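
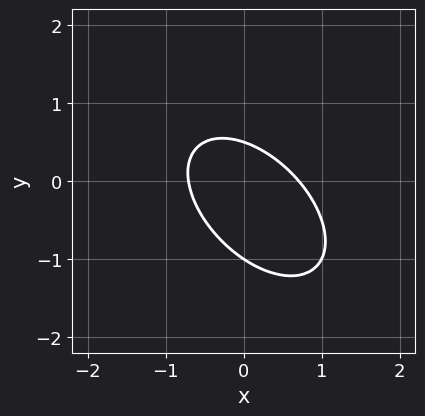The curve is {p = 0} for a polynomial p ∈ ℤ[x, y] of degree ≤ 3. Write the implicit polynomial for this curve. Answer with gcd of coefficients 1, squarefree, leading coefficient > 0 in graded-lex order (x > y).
1. deg p = 2.
2. Against the integer gridlines: it crosses the y-axis at the gridline y = -1.
3. Assembling these constraints gives the stated polynomial.

2*x^2 + 2*x*y + 2*y^2 + y - 1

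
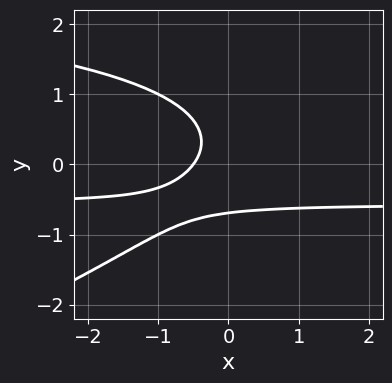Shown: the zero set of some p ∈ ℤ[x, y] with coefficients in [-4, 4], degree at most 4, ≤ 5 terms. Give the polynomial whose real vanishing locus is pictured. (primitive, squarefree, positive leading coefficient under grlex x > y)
x*y^2 - 3*y^3 - 3*x*y - 2*x - 1

The degree is 3 — no degree-2 curve has this shape.
Matching integer coefficients to the picture gives p.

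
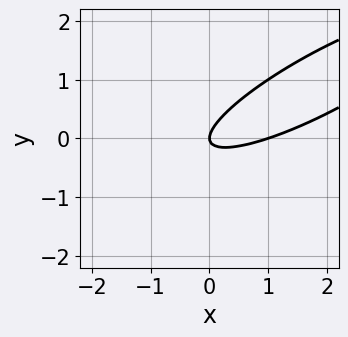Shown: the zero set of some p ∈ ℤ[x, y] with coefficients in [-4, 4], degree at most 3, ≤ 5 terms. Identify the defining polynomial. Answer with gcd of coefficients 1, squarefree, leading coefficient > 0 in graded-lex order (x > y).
x^2 - 3*x*y + 3*y^2 - x

First, degree: no degree-1 curve has this shape, so deg p = 2.
Then, from the axis intercepts and sections: the x-axis gridline crossings are at x ∈ {0, 1}; it crosses the y-axis at the gridline y = 0.
Finally, the integer polynomial consistent with all of this is the stated p.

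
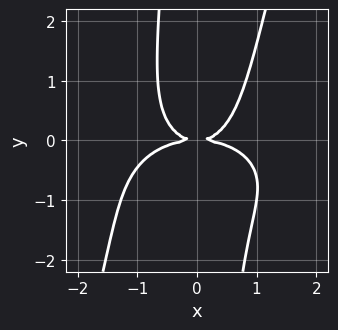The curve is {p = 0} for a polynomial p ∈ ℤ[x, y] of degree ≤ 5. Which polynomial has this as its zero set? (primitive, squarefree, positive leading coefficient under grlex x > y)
deg p = 4. No degree-3 curve has this shape.
Observable constraints: it crosses the x-axis at the gridline x = 0; it meets the y-axis at y = 0 (among the integer gridlines).
The integer polynomial consistent with all of this is the stated p.

x^4 + 3*x^2*y^2 - x*y^3 + 2*x^2*y - 3*y^2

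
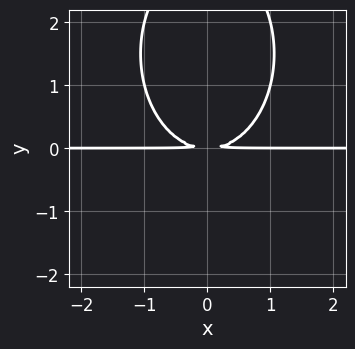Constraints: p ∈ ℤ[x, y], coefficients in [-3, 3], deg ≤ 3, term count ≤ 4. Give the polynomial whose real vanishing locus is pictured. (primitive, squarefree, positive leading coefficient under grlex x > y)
(a) The degree is 3 — no degree-2 curve has this shape.
(b) Symmetries: the x ↦ −x reflection is a symmetry, so x appears only in even powers.
(c) From the axis intercepts and sections: the visible x-axis segment lies entirely on the curve.
(d) Putting this together gives p.

2*x^2*y + y^3 - 3*y^2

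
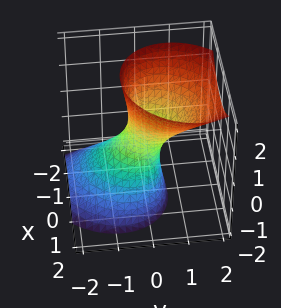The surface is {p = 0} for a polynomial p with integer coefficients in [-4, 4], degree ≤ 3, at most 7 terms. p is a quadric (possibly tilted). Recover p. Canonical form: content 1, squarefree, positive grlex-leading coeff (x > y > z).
The degree is 2 — the shape is more complex than any degree-1 surface.
Checking where it meets the axes: it misses every integer gridline on the z-axis.
Solving for integer coefficients yields p as stated.

3*x^2 - x*y + 3*y^2 - 3*y*z - z^2 - 1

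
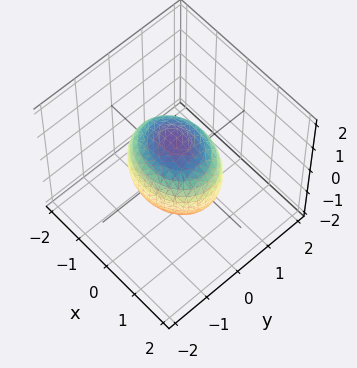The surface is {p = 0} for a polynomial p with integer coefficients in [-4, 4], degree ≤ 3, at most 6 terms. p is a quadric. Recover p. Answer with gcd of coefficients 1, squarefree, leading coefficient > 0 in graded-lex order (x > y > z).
(a) deg p = 2. A closed, bounded, convex surface; a quadric.
(b) Symmetries: it's symmetric under z → −z, forcing even powers of z; it's symmetric under x → −x, forcing even powers of x; it's symmetric under y → −y, forcing even powers of y.
(c) Observable constraints: the y-axis gridline crossings are at y ∈ {-1, 1}.
(d) Matching integer coefficients to the picture gives p.

2*x^2 + 3*y^2 + 2*z^2 - 3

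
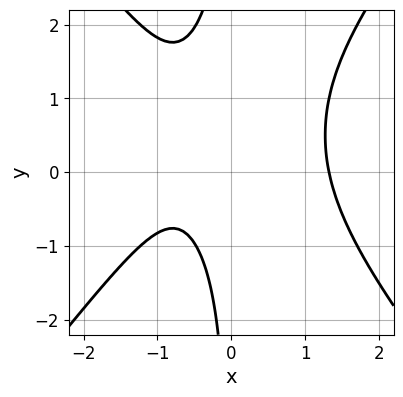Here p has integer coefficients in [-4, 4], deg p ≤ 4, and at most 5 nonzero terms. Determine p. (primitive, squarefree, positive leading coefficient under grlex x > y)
3*x^3 - 2*x*y^2 + 2*x*y - 3*x - 3

First, the degree is 3 — a generic line meets the curve in up to 3 points.
Next, reading off the gridlines: the curve avoids every integer y-axis point in the box.
Finally, putting this together gives p.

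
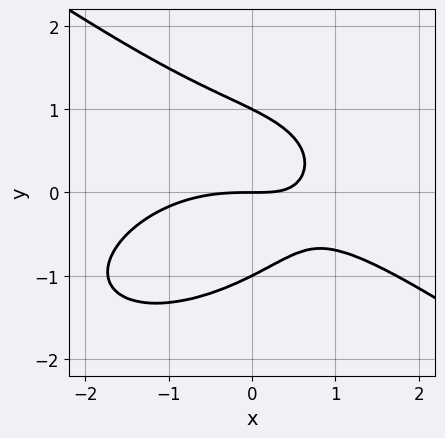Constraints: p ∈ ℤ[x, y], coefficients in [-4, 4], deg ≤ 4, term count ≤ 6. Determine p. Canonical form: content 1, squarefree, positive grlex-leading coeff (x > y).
1. deg p = 3. No degree-2 curve has this shape.
2. Against the integer gridlines: among the integer gridlines, it crosses the y-axis at y ∈ {-1, 0, 1}; it meets the x-axis at x = 0 (among the integer gridlines).
3. Assembling these constraints gives the stated polynomial.

x^3 + 3*y^3 + 3*x*y - 3*y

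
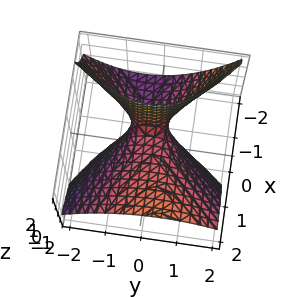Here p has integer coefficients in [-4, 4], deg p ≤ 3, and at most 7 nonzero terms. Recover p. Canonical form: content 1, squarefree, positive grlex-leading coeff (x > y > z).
(a) Degree: the shape is more complex than any degree-1 surface, so deg p = 2.
(b) From the axis intercepts and sections: one y-axis crossing is at y = 0; it crosses the x-axis at the gridline x = 0; one z-axis crossing is at z = 0.
(c) Fitting integer coefficients to these (and the overall shape) gives p.

x^2 + x*y - 3*x*z - 2*y^2 - 2*z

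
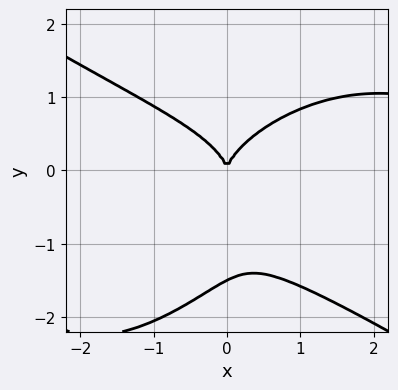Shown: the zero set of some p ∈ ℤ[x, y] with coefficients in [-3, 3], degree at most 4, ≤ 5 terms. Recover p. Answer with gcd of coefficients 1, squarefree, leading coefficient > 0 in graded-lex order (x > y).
x^3*y - x*y^3 + 2*y^4 + 3*y^3 - 3*x^2

First, deg p = 4.
Next, observable constraints: it crosses the x-axis at the gridline x = 0; one y-axis crossing is at y = 0.
Finally, fitting integer coefficients to these (and the overall shape) gives p.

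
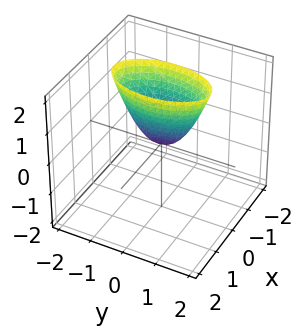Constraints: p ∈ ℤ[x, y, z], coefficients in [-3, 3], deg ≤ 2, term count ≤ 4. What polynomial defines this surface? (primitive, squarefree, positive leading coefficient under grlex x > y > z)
3*x^2 + y^2 - z

The degree is 2 — a paraboloid; a quadric.
Symmetries: it's symmetric under y → −y, forcing even powers of y; it's symmetric under x → −x, forcing even powers of x.
Reading off the gridlines: it meets the x-axis at x = 0 (among the integer gridlines); one y-axis crossing is at y = 0; it crosses the z-axis at the gridline z = 0.
Assembling these constraints gives the stated polynomial.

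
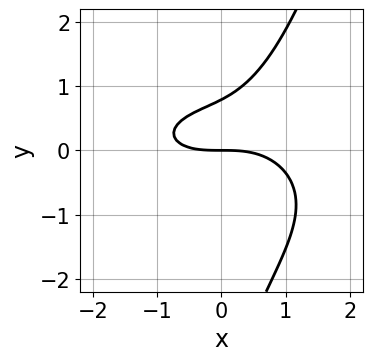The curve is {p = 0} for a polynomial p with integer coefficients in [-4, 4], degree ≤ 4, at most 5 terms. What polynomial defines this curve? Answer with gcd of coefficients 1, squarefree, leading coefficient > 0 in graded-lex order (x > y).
x^3 + 3*x*y^2 - y^3 - 3*y^2 + 3*y

First, degree: no degree-2 curve has this shape, so deg p = 3.
Then, from the axis intercepts and sections: it meets the x-axis at x = 0 (among the integer gridlines); it meets the y-axis at y = 0 (among the integer gridlines).
Finally, together with the visible shape, these determine p as stated.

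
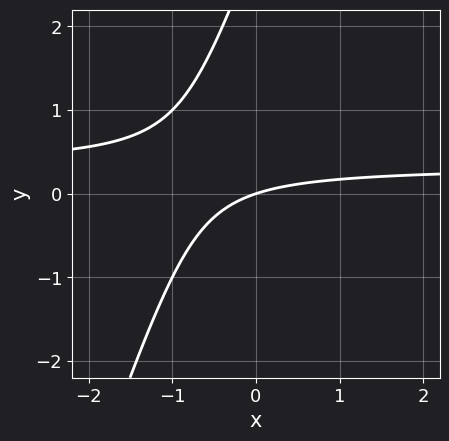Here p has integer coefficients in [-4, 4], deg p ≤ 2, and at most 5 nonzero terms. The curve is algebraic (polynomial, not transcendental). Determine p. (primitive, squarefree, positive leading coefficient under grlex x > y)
1. Degree: a generic line meets the curve in up to 2 points, so deg p = 2.
2. From the axis intercepts and sections: one y-axis crossing is at y = 0; it meets the x-axis at x = 0 (among the integer gridlines).
3. Solving for integer coefficients yields p as stated.

3*x*y - y^2 - x + 3*y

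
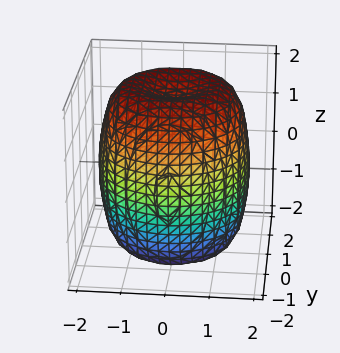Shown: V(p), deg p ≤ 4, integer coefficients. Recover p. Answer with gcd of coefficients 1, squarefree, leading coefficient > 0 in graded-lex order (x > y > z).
x^4 + 2*x^2*y^2 + y^4 - 2*x^2 - 2*y^2 + z^2 - 3

(a) deg p = 4.
(b) Symmetry: the z-axis is an axis of rotation, so x and y enter only as x² + y².
(c) Observable constraints: a circular section at z = -2 has radius exactly 1.
(d) Assembling these constraints gives the stated polynomial.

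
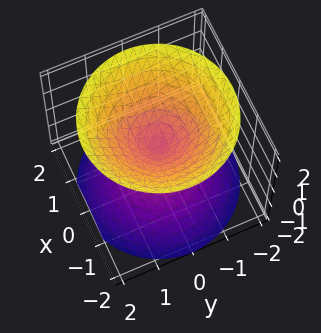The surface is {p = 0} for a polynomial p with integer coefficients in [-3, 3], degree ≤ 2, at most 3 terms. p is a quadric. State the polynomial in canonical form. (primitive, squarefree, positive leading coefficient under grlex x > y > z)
I count 2 distinct pieces. Treating them together as one polynomial.
Degree: a double cone through the origin; a quadric, so deg p = 2.
Symmetries: mirror symmetry z ↦ −z ⇒ only even powers of z; every cross-section ⟂ z is a circle, so x, y appear only via x² + y².
Reading off the gridlines: a circular section at z = -1 has radius exactly 1; it crosses the z-axis at the gridline z = 0; it meets the x-axis at x = 0 (among the integer gridlines); one y-axis crossing is at y = 0.
The integer polynomial consistent with all of this is the stated p.

x^2 + y^2 - z^2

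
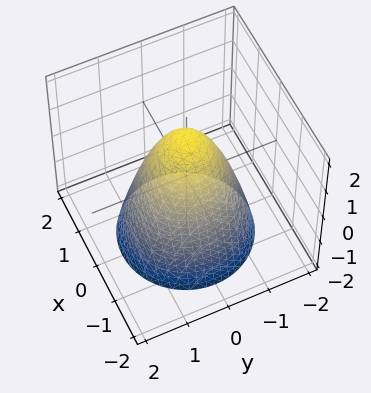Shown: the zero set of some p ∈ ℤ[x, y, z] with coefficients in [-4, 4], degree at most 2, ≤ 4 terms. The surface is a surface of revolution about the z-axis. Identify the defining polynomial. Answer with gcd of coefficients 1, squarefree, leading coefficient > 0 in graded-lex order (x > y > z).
3*x^2 + 3*y^2 + 2*z - 3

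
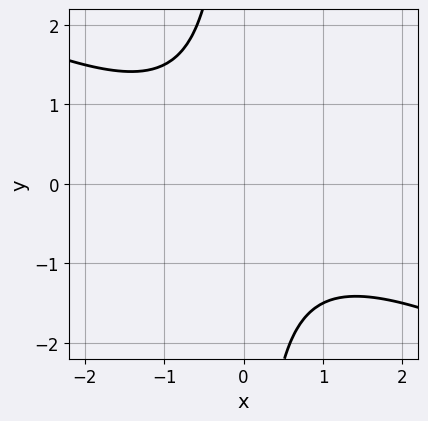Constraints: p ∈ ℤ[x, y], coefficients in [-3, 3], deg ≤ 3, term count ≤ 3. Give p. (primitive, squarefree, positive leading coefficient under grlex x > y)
1. The degree is 2 — a generic line meets the curve in up to 2 points.
2. Reading off the gridlines: the curve avoids every integer x-axis point in the box; the curve avoids every integer y-axis point in the box.
3. Assembling these constraints gives the stated polynomial.

x^2 + 2*x*y + 2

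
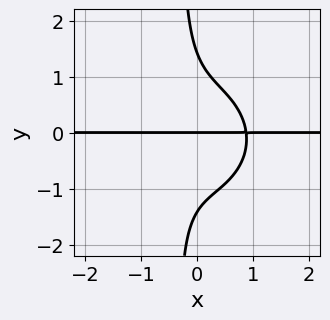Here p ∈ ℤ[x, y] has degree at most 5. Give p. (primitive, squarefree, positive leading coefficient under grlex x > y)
(a) deg p = 4. No degree-3 curve has this shape.
(b) Reading off the gridlines: the visible x-axis segment lies entirely on the curve; one y-axis crossing is at y = 0.
(c) These observations pin down the coefficients.

3*x^3*y + 3*x*y^3 + x*y^2 + y^3 - 2*y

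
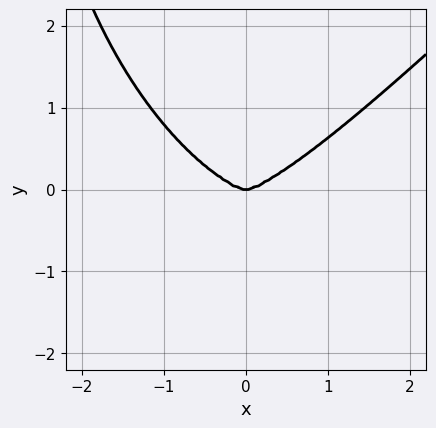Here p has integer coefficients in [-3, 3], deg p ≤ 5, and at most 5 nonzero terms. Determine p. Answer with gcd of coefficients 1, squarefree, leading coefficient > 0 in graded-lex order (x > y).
x^4 - x*y^3 - 3*y^3

First, the degree is 4 — no degree-3 curve has this shape.
Next, checking where it meets the axes: one y-axis crossing is at y = 0; one x-axis crossing is at x = 0.
Finally, fitting integer coefficients to these (and the overall shape) gives p.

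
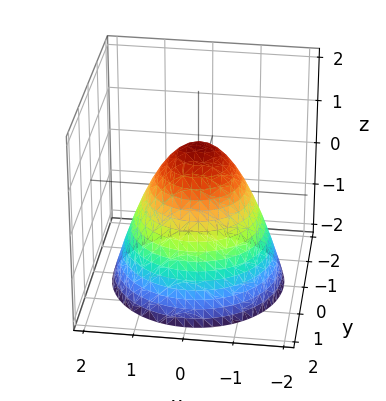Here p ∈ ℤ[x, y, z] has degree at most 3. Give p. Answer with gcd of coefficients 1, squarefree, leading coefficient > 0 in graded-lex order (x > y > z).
x^2 + y^2 + z - 1

First, degree: the shape is more complex than any degree-1 surface, so deg p = 2.
Next, symmetries: rotational symmetry about the z-axis ⇒ p depends on x, y only through x² + y².
Next, checking where it meets the axes: among the integer gridlines, it crosses the y-axis at y ∈ {-1, 1}; the x-axis gridline crossings are at x ∈ {-1, 1}; a circular section at z = -2 has radius between 1 and 2; it crosses the z-axis at the gridline z = 1.
Finally, solving for integer coefficients yields p as stated.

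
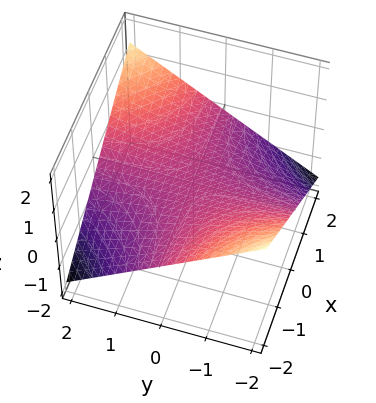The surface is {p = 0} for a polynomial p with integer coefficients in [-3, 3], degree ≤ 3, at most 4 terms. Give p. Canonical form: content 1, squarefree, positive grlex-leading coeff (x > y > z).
x*y - 3*z

First, deg p = 2. A saddle surface; a quadric.
Next, from the axis intercepts and sections: the visible y-axis segment lies entirely on the surface; every point of the x-axis in the box is on the surface; one z-axis crossing is at z = 0.
Finally, solving for integer coefficients yields p as stated.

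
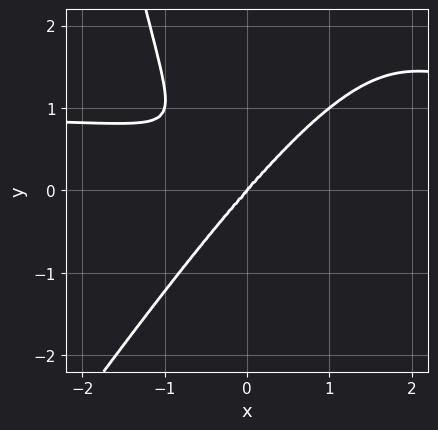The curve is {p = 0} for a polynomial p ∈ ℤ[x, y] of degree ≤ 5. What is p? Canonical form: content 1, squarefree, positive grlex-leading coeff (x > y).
3*x^3*y - 2*x^2*y^2 - 3*x^3 + 2*y^3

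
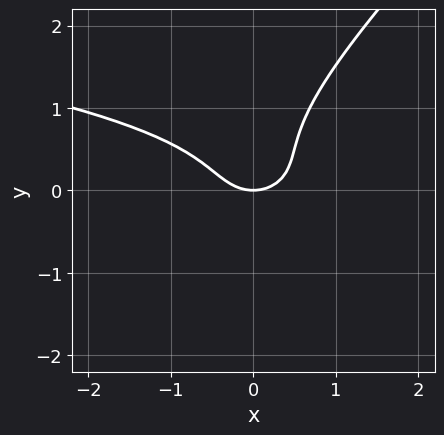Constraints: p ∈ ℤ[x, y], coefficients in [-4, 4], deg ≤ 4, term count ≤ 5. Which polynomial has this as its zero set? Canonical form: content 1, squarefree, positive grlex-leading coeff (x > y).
3*x*y^2 - 3*y^3 + 2*x^2 + 2*y^2 - 2*y

(a) The degree is 3 — no degree-2 curve has this shape.
(b) Against the integer gridlines: it meets the y-axis at y = 0 (among the integer gridlines); one x-axis crossing is at x = 0.
(c) Assembling these constraints gives the stated polynomial.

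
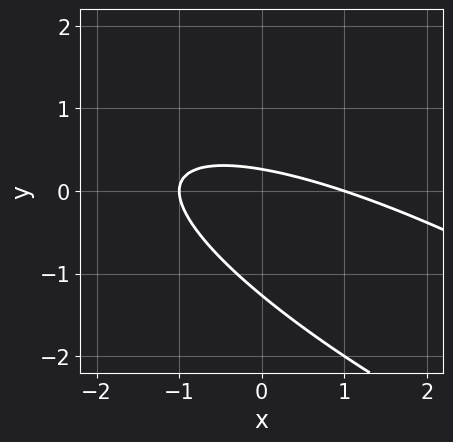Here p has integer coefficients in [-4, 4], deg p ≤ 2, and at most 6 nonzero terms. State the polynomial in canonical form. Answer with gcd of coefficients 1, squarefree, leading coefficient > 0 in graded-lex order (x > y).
First, deg p = 2.
Then, from the axis intercepts and sections: the x-axis gridline crossings are at x ∈ {-1, 1}.
Finally, assembling these constraints gives the stated polynomial.

x^2 + 3*x*y + 3*y^2 + 3*y - 1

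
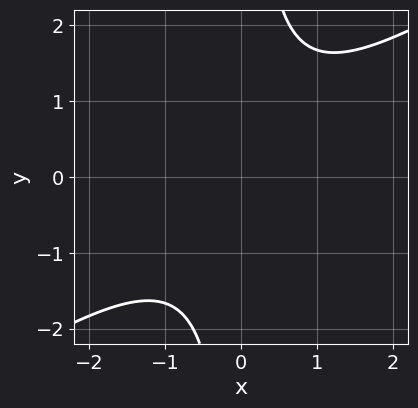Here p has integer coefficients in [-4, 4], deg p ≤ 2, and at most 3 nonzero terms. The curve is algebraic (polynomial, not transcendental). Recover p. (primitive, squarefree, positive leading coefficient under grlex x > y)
First, deg p = 2. No degree-1 curve has this shape.
Next, from the visible intercepts: it misses every integer gridline on the y-axis; the curve avoids every integer x-axis point in the box.
Finally, together with the visible shape, these determine p as stated.

2*x^2 - 3*x*y + 3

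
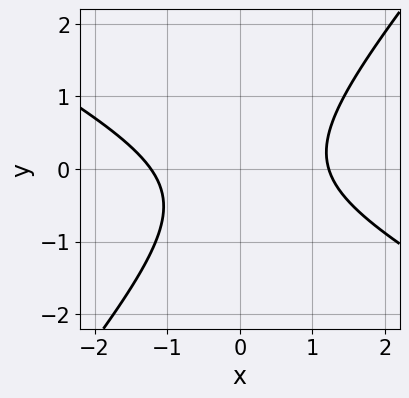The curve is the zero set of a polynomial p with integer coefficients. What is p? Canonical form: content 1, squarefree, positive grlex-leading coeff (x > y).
2*x^2 + 2*x*y - 3*y^2 - y - 3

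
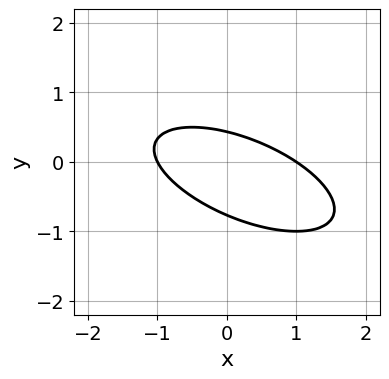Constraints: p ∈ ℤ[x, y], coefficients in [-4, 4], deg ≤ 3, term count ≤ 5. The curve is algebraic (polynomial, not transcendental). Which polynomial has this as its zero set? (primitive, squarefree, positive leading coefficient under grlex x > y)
x^2 + 2*x*y + 3*y^2 + y - 1

The degree is 2 — no degree-1 curve has this shape.
From the visible intercepts: among the integer gridlines, it crosses the x-axis at x ∈ {-1, 1}.
Matching integer coefficients to the picture gives p.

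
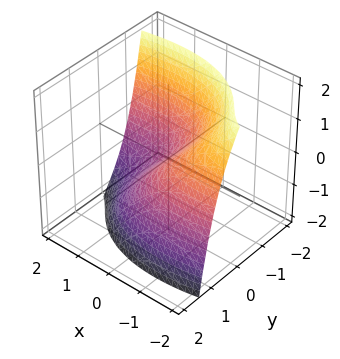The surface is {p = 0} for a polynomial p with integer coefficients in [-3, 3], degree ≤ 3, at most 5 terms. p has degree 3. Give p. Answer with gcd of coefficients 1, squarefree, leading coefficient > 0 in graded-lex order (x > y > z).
x^2*y + 2*y^3 + 3*x + 3*z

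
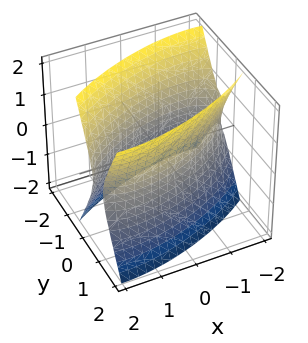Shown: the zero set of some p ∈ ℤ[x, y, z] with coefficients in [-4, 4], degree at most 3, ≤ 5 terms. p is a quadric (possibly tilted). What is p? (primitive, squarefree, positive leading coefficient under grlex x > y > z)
x^2 - 2*x*y + 3*y^2 - z^2 - 3

The degree is 2 — a generic line meets the surface in up to 2 points.
Against the integer gridlines: it misses every integer gridline on the z-axis; among the integer gridlines, it crosses the y-axis at y ∈ {-1, 1}.
The integer polynomial consistent with all of this is the stated p.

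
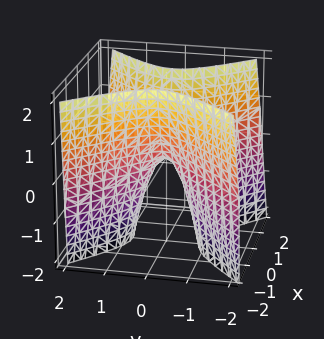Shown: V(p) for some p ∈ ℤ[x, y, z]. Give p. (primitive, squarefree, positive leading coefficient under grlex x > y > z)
First, the degree is 2 — a saddle surface; a quadric.
Then, symmetries: it's symmetric under x → −x, forcing even powers of x; the y ↦ −y reflection is a symmetry, so y appears only in even powers.
Next, from the visible intercepts: it crosses the x-axis at the gridline x = 0; it crosses the y-axis at the gridline y = 0; it crosses the z-axis at the gridline z = 0.
Finally, the integer polynomial consistent with all of this is the stated p.

3*x^2 - 3*y^2 - z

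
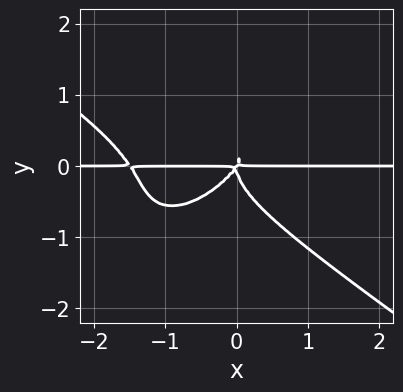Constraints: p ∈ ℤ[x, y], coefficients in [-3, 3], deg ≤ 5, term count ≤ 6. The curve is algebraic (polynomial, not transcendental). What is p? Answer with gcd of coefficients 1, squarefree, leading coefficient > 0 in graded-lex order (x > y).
(a) The degree is 4 — the shape is more complex than any degree-3 curve.
(b) From the visible intercepts: every point of the x-axis in the box is on the curve.
(c) Together with the visible shape, these determine p as stated.

2*x^3*y - 2*x*y^3 + 3*y^4 + 3*x^2*y - 2*x*y^2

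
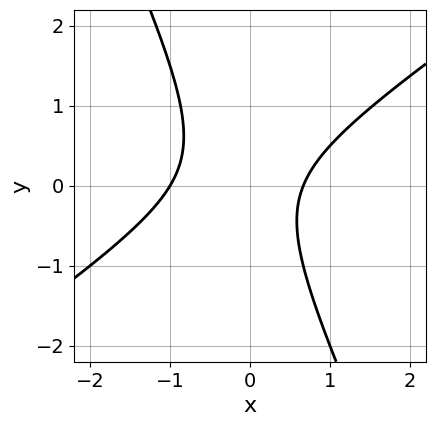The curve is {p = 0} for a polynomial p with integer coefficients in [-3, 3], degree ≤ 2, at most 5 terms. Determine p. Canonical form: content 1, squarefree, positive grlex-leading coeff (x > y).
Degree: the shape is more complex than any degree-1 curve, so deg p = 2.
From the axis intercepts and sections: it crosses the x-axis at the gridline x = -1; no y-intercept at any integer in the box.
Fitting integer coefficients to these (and the overall shape) gives p.

3*x^2 - 3*x*y - 2*y^2 + x - 2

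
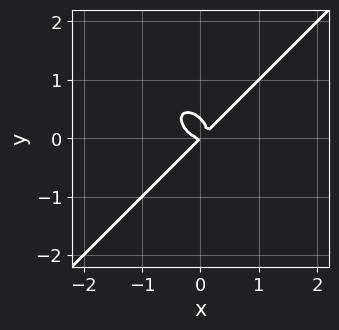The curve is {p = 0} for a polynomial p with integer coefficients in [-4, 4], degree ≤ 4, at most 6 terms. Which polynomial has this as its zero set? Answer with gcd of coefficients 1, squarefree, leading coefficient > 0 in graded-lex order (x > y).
3*x^3 - 3*y^3 - x*y + y^2

1. deg p = 3.
2. Against the integer gridlines: one y-axis crossing is at y = 0; it meets the x-axis at x = 0 (among the integer gridlines).
3. The integer polynomial consistent with all of this is the stated p.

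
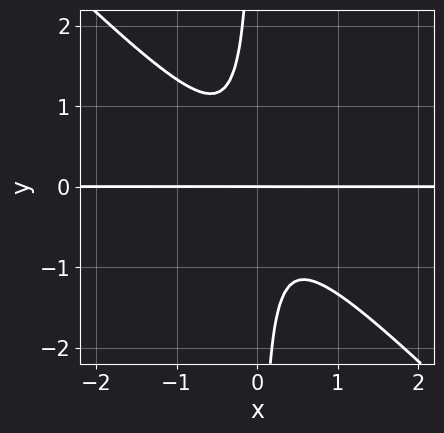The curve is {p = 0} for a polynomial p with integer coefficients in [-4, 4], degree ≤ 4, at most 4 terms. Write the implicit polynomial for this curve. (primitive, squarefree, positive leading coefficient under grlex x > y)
3*x^2*y + 3*x*y^2 + y

1. The degree is 3 — the shape is more complex than any degree-2 curve.
2. Checking where it meets the axes: one y-axis crossing is at y = 0; the visible x-axis segment lies entirely on the curve.
3. Together with the visible shape, these determine p as stated.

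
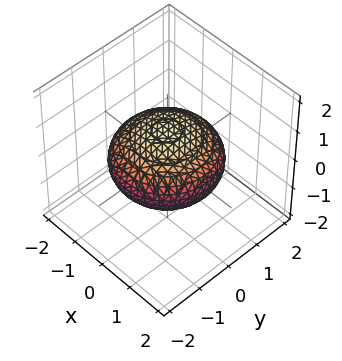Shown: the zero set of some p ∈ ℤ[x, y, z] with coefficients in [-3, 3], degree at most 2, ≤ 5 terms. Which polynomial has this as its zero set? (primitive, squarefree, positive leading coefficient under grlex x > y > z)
x^2 + y^2 + 2*z^2 - 2

(a) Degree: a closed, bounded, convex surface; a quadric, so deg p = 2.
(b) Symmetries: the z ↦ −z reflection is a symmetry, so z appears only in even powers; rotational symmetry about the z-axis ⇒ p depends on x, y only through x² + y².
(c) Against the integer gridlines: among the integer gridlines, it crosses the z-axis at z ∈ {-1, 1}; a circular section at z = 0 has radius between 1 and 2.
(d) Fitting integer coefficients to these (and the overall shape) gives p.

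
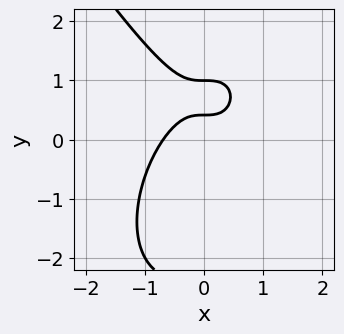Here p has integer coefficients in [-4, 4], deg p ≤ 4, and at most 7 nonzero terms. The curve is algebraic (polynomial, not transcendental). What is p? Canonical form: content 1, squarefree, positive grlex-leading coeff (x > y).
3*x^3 + y^3 + y^2 - 3*y + 1

(a) The degree is 3 — the shape is more complex than any degree-2 curve.
(b) Reading off the gridlines: it meets the y-axis at y = 1 (among the integer gridlines).
(c) Together with the visible shape, these determine p as stated.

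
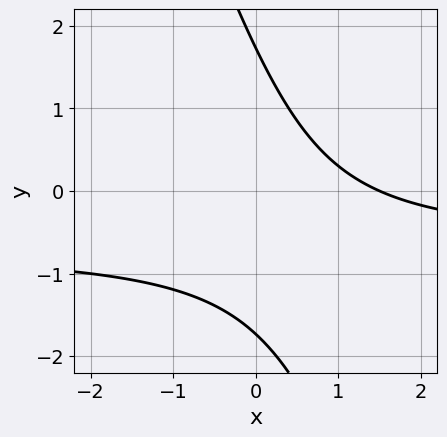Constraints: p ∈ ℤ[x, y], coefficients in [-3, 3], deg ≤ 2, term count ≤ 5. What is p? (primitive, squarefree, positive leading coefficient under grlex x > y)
3*x*y + y^2 + 2*x - 3

(a) Degree: no degree-1 curve has this shape, so deg p = 2.
(b) Putting this together gives p.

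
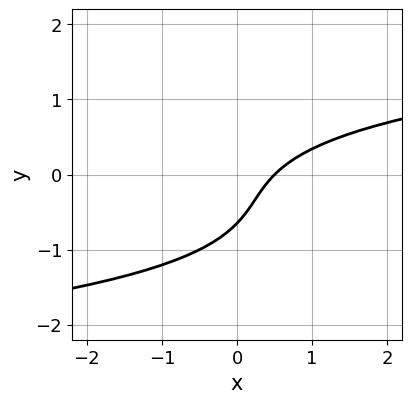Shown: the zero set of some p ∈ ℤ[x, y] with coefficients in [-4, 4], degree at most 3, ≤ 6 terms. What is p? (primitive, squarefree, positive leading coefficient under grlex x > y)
2*y^3 + 2*y^2 - 2*x + 2*y + 1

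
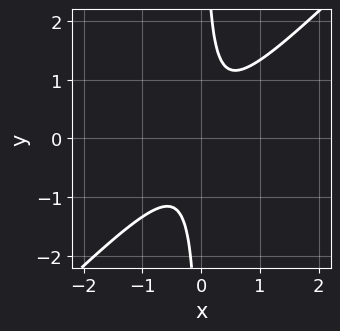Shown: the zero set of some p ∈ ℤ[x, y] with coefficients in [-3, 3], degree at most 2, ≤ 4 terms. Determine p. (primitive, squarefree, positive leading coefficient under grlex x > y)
1. The degree is 2 — no degree-1 curve has this shape.
2. From the axis intercepts and sections: the curve avoids every integer y-axis point in the box; the curve avoids every integer x-axis point in the box.
3. Putting this together gives p.

3*x^2 - 3*x*y + 1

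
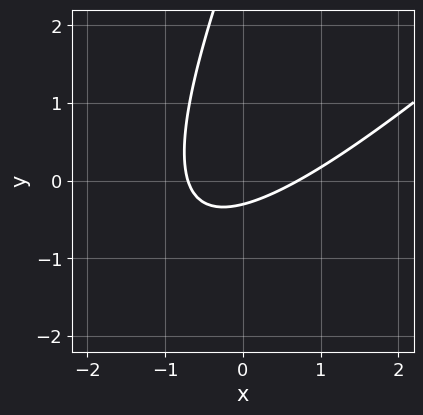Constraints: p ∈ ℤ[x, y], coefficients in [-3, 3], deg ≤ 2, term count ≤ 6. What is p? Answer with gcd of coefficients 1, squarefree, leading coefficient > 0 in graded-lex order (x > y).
(a) The degree is 2 — the shape is more complex than any degree-1 curve.
(b) Solving for integer coefficients yields p as stated.

2*x^2 - 3*x*y + y^2 - 3*y - 1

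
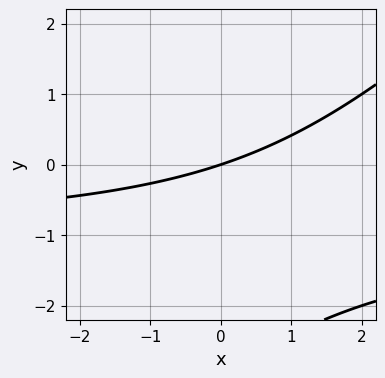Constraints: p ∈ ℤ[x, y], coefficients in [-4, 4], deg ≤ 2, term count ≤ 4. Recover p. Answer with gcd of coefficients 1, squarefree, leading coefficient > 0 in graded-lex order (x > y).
(a) The degree is 2 — the shape is more complex than any degree-1 curve.
(b) Checking where it meets the axes: one x-axis crossing is at x = 0; it crosses the y-axis at the gridline y = 0.
(c) Putting this together gives p.

x*y - y^2 + x - 3*y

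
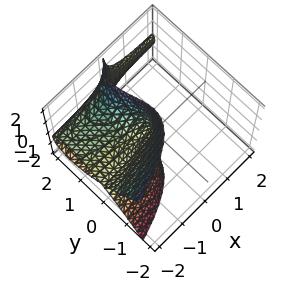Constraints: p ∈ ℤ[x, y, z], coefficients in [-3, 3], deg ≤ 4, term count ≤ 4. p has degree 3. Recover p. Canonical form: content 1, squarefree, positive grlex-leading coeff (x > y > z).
x*z^2 - y^3 + 2*y^2

(a) deg p = 3.
(b) Against the integer gridlines: the visible z-axis segment lies entirely on the surface; every point of the x-axis in the box is on the surface; one y-axis crossing is at y = 2.
(c) These observations pin down the coefficients.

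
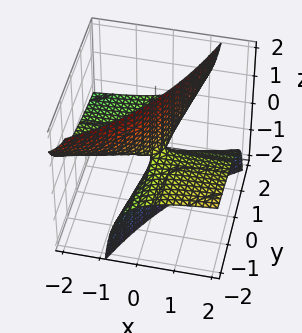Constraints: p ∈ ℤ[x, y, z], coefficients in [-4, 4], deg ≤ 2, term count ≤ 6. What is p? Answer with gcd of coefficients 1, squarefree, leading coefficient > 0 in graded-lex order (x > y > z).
1. deg p = 2. A generic line meets the surface in up to 2 points.
2. Checking where it meets the axes: the visible y-axis segment lies entirely on the surface; it meets the z-axis at z = 0 (among the integer gridlines); the visible x-axis segment lies entirely on the surface.
3. These observations pin down the coefficients.

x*y + 3*x*z - 2*y*z - z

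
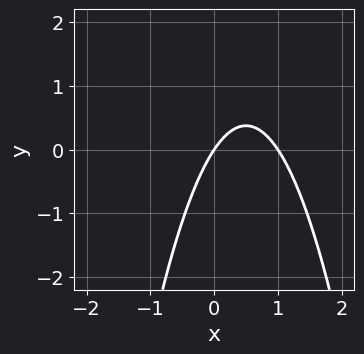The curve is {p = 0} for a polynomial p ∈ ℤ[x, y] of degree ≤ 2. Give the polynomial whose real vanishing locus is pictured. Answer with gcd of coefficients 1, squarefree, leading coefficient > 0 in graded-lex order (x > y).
3*x^2 - 3*x + 2*y

First, degree: no degree-1 curve has this shape, so deg p = 2.
Then, reading off the gridlines: it crosses the y-axis at the gridline y = 0; among the integer gridlines, it crosses the x-axis at x ∈ {0, 1}.
Finally, putting this together gives p.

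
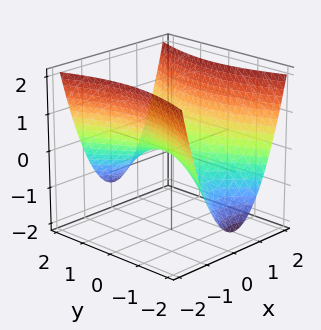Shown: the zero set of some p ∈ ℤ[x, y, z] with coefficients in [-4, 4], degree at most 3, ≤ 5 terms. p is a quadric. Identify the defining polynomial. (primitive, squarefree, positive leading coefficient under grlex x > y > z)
1. deg p = 2. A saddle surface; a quadric.
2. Symmetries: the y ↦ −y reflection is a symmetry, so y appears only in even powers; mirror symmetry x ↦ −x ⇒ only even powers of x.
3. Against the integer gridlines: one x-axis crossing is at x = 0; one y-axis crossing is at y = 0.
4. Together with the visible shape, these determine p as stated.

3*x^2 - y^2 - 3*z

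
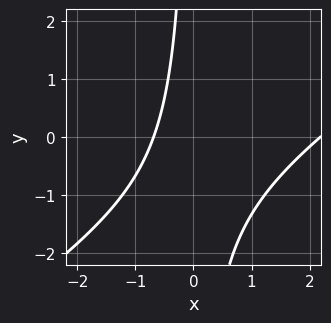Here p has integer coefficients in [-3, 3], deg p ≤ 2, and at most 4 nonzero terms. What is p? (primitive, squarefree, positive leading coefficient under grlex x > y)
(a) deg p = 2. No degree-1 curve has this shape.
(b) Observable constraints: the curve avoids every integer y-axis point in the box.
(c) Putting this together gives p.

2*x^2 - 3*x*y - 3*x - 3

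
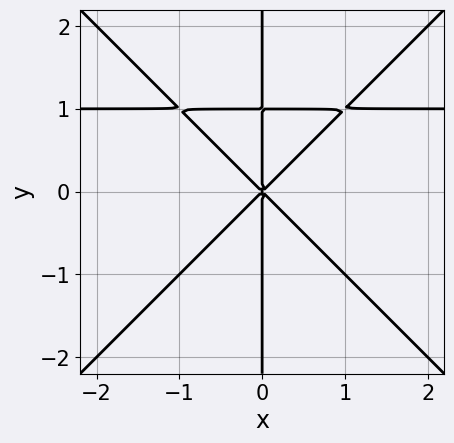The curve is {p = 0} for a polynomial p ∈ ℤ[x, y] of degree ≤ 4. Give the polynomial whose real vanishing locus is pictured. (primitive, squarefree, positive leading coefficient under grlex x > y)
1. Degree: no degree-3 curve has this shape, so deg p = 4.
2. Against the integer gridlines: every point of the y-axis in the box is on the curve; it crosses the x-axis at the gridline x = 0.
3. Putting this together gives p.

x^3*y - x*y^3 - x^3 + x*y^2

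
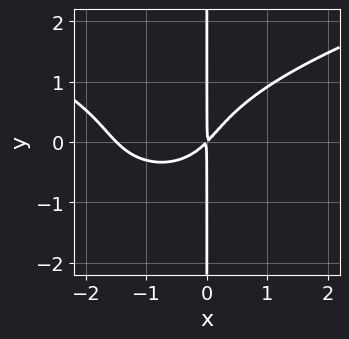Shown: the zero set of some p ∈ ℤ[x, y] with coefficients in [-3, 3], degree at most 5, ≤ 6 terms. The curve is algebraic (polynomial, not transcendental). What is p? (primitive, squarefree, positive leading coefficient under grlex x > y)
3*x*y^3 - 2*x^3 - 3*x^2 + 3*x*y

1. deg p = 4.
2. Checking where it meets the axes: the visible y-axis segment lies entirely on the curve.
3. Fitting integer coefficients to these (and the overall shape) gives p.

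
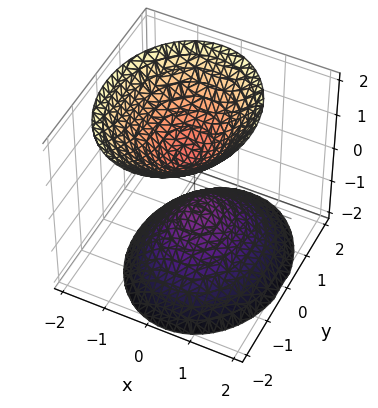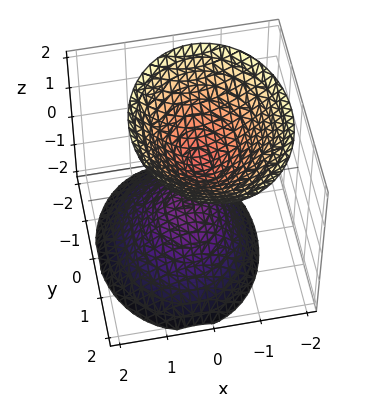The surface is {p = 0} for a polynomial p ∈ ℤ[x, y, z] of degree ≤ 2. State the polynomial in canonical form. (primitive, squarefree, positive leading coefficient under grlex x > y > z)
(a) I count 2 distinct pieces. Treating them together as one polynomial.
(b) The degree is 2 — a generic line meets the surface in up to 2 points.
(c) Checking where it meets the axes: no x-intercept at any integer in the box; it misses every integer gridline on the y-axis.
(d) Together with the visible shape, these determine p as stated.

3*x^2 + x*z + 2*y^2 - 2*z^2 + 1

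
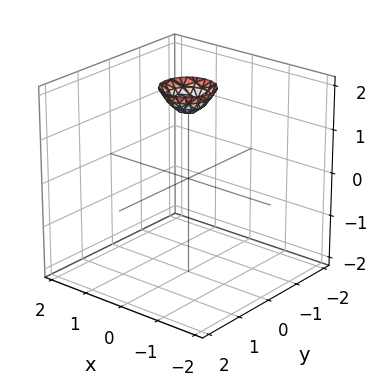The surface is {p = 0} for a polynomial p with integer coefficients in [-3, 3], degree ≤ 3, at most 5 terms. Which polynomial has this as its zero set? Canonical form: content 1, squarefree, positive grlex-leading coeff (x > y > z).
3*x^2 + 3*y^2 - 2*z + 3

1. The degree is 2 — the shape is more complex than any degree-1 surface.
2. Symmetry: every cross-section ⟂ z is a circle, so x, y appear only via x² + y².
3. Observable constraints: it misses every integer gridline on the x-axis; no y-intercept at any integer in the box; a circular section at z = 2 has radius between 0 and 1.
4. These observations pin down the coefficients.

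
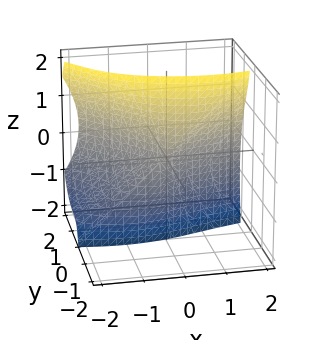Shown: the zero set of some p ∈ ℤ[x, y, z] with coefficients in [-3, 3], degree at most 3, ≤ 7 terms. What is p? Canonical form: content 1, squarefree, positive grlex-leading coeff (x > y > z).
1. Degree: the shape is more complex than any degree-2 surface, so deg p = 3.
2. From the visible intercepts: one x-axis crossing is at x = 0; the visible z-axis segment lies entirely on the surface; it meets the y-axis at y = 0 (among the integer gridlines).
3. Fitting integer coefficients to these (and the overall shape) gives p.

3*x*y^2 + 3*y^3 + 2*y*z^2 - x^2 + x*z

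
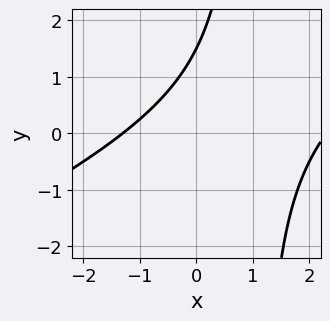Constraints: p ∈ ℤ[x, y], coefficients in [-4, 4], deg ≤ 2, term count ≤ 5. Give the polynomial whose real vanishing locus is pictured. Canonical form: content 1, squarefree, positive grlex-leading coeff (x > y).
(a) Degree: the shape is more complex than any degree-1 curve, so deg p = 2.
(b) Matching integer coefficients to the picture gives p.

x^2 - 2*x*y - x + 2*y - 3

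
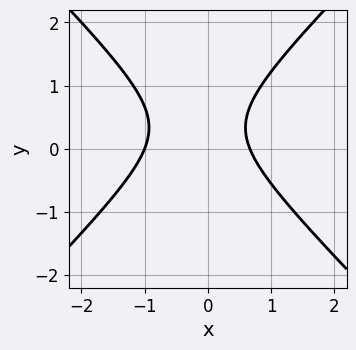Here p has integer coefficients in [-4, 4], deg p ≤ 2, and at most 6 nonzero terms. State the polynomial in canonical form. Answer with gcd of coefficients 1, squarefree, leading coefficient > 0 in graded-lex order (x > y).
3*x^2 - 3*y^2 + x + 2*y - 2

First, the degree is 2 — a generic line meets the curve in up to 2 points.
Next, against the integer gridlines: it meets the x-axis at x = -1 (among the integer gridlines); no y-intercept at any integer in the box.
Finally, solving for integer coefficients yields p as stated.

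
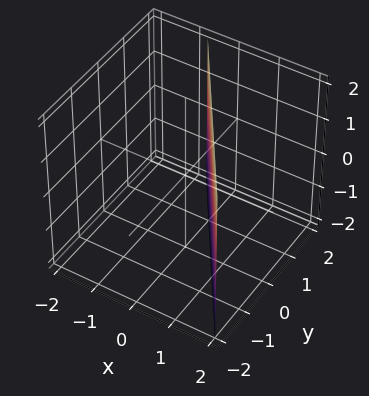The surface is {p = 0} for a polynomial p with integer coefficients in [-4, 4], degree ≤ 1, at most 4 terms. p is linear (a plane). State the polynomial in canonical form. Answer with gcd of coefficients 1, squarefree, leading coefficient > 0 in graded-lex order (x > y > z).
First, deg p = 1. Every cross-section is a straight line — this is a plane.
Next, checking where it meets the axes: one y-axis crossing is at y = 1; the surface avoids every integer z-axis point in the box.
Finally, these observations pin down the coefficients.

3*x + 2*y - 2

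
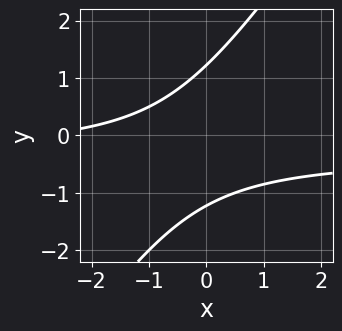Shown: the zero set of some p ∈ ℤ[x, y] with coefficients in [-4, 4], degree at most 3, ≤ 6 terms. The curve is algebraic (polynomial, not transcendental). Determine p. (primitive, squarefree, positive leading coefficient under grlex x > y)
1. Degree: the shape is more complex than any degree-1 curve, so deg p = 2.
2. From the axis intercepts and sections: it misses every integer gridline on the x-axis.
3. The integer polynomial consistent with all of this is the stated p.

3*x*y - 2*y^2 + x + 3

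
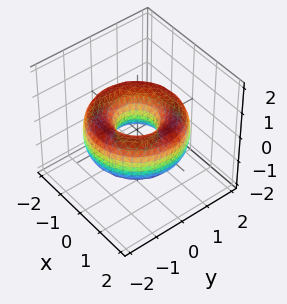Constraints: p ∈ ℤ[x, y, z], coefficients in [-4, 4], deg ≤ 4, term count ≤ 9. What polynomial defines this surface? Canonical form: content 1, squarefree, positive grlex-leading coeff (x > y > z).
First, the degree is 4 — no degree-3 surface has this shape.
Next, by symmetry, every cross-section ⟂ z is a circle, so x, y appear only via x² + y².
Next, reading off the gridlines: a circular section at z = 0 has radius between 0 and 1; it misses every integer gridline on the z-axis.
Finally, putting this together gives p.

x^4 + 2*x^2*y^2 + y^4 - 3*x^2 - 3*y^2 + 2*z^2 + 1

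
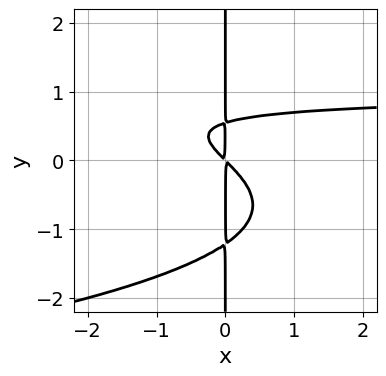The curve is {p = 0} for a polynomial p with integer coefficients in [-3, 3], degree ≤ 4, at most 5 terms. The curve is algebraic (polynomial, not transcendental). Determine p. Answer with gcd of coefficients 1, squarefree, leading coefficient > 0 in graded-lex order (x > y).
3*x*y^3 + 2*x^2*y + 2*x*y^2 - 2*x^2 - 2*x*y

1. The degree is 4 — the shape is more complex than any degree-3 curve.
2. Checking where it meets the axes: the visible y-axis segment lies entirely on the curve.
3. Together with the visible shape, these determine p as stated.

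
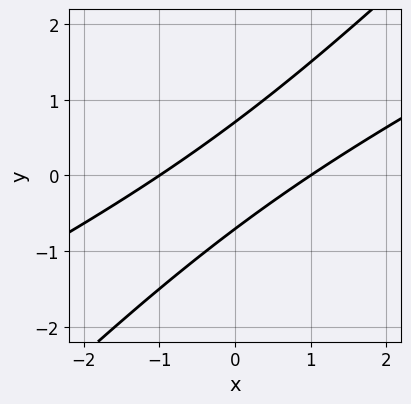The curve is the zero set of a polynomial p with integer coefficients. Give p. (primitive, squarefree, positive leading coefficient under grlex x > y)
x^2 - 3*x*y + 2*y^2 - 1

(a) deg p = 2.
(b) Against the integer gridlines: among the integer gridlines, it crosses the x-axis at x ∈ {-1, 1}.
(c) Matching integer coefficients to the picture gives p.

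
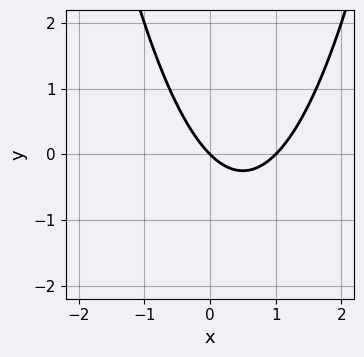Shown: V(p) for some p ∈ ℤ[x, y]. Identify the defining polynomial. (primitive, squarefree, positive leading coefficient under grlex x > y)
x^2 - x - y

First, the degree is 2 — a generic line meets the curve in up to 2 points.
Next, reading off the gridlines: among the integer gridlines, it crosses the x-axis at x ∈ {0, 1}; it meets the y-axis at y = 0 (among the integer gridlines).
Finally, the integer polynomial consistent with all of this is the stated p.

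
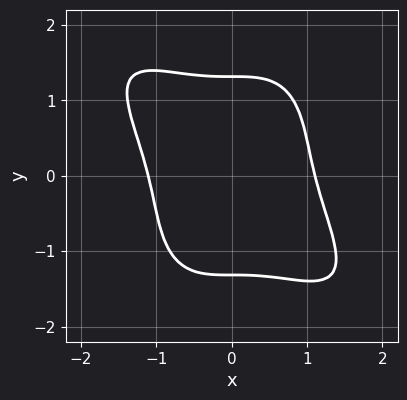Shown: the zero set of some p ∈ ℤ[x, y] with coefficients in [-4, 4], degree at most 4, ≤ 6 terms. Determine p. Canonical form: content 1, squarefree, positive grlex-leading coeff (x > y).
2*x^4 + 2*x^3*y + y^4 - 3

First, deg p = 4. The shape is more complex than any degree-3 curve.
Finally, the integer polynomial consistent with all of this is the stated p.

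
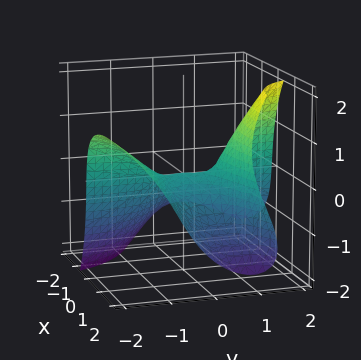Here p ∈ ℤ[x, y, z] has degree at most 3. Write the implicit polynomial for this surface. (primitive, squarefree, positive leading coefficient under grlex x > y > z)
2*x*y^2 + 2*x*y*z - z^3 - x^2 - z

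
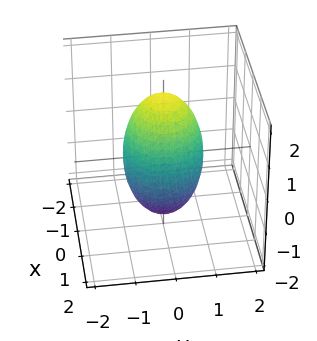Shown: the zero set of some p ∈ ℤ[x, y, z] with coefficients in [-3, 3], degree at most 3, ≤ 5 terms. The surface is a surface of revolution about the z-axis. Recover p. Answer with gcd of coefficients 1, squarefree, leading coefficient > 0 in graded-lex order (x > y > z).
First, deg p = 2.
Then, symmetries: rotational symmetry about the z-axis ⇒ p depends on x, y only through x² + y².
Next, checking where it meets the axes: a circular section at z = 1 has radius between 0 and 1; among the integer gridlines, it crosses the y-axis at y ∈ {-1, 1}.
Finally, assembling these constraints gives the stated polynomial.

3*x^2 + 3*y^2 + z^2 - 3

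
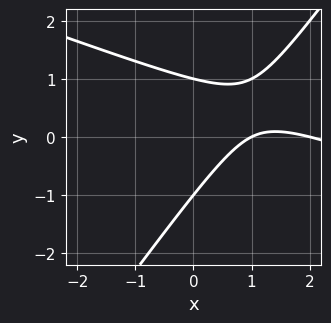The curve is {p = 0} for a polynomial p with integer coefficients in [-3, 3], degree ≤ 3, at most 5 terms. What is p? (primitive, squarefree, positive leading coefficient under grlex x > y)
First, degree: a generic line meets the curve in up to 2 points, so deg p = 2.
Next, observable constraints: among the integer gridlines, it crosses the y-axis at y ∈ {-1, 1}; the x-axis gridline crossings are at x ∈ {1, 2}.
Finally, together with the visible shape, these determine p as stated.

x^2 + 2*x*y - 2*y^2 - 3*x + 2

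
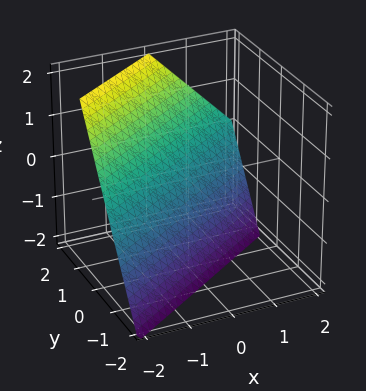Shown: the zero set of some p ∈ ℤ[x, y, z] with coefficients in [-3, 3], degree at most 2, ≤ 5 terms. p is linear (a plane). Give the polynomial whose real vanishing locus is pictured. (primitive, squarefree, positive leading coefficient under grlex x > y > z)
First, deg p = 1. Every cross-section is a straight line — this is a plane.
Then, checking where it meets the axes: it meets the z-axis at z = -1 (among the integer gridlines); one x-axis crossing is at x = -1.
Finally, solving for integer coefficients yields p as stated.

2*x - 3*y + 2*z + 2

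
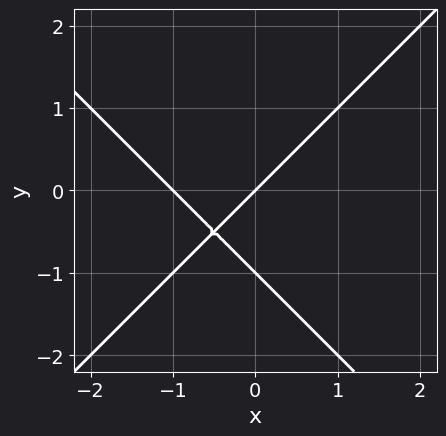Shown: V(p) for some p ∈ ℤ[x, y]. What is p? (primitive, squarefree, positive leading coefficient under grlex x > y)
(a) deg p = 2.
(b) Reading off the gridlines: among the integer gridlines, it crosses the y-axis at y ∈ {-1, 0}; among the integer gridlines, it crosses the x-axis at x ∈ {-1, 0}.
(c) Assembling these constraints gives the stated polynomial.

x^2 - y^2 + x - y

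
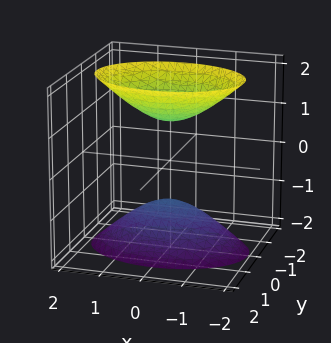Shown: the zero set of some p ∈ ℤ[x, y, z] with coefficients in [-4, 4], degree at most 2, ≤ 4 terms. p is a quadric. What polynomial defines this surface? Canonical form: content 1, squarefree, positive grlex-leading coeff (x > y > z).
x^2 + 2*y^2 - z^2 + 1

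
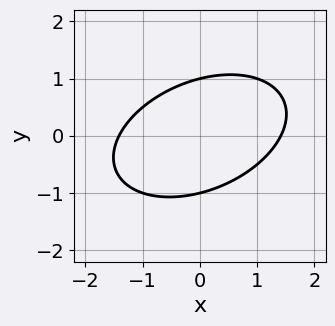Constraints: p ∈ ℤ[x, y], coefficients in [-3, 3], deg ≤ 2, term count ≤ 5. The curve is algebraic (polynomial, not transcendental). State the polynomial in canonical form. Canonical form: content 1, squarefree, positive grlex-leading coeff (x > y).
x^2 - x*y + 2*y^2 - 2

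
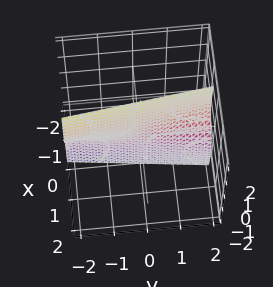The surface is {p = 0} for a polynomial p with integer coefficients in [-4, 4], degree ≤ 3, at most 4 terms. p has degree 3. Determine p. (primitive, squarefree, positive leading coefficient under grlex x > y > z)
2*x^3 + 3*x*z^2 + y*z + 3*x

(a) deg p = 3.
(b) Observable constraints: the visible z-axis segment lies entirely on the surface; it crosses the x-axis at the gridline x = 0.
(c) The integer polynomial consistent with all of this is the stated p.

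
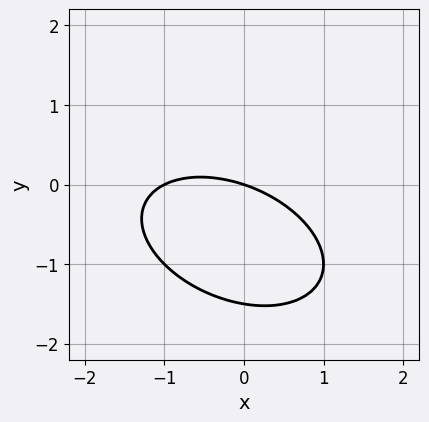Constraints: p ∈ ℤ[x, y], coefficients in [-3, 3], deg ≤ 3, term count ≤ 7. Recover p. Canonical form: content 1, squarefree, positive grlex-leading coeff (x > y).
x^2 + x*y + 2*y^2 + x + 3*y

First, deg p = 2. No degree-1 curve has this shape.
Then, checking where it meets the axes: the x-axis gridline crossings are at x ∈ {-1, 0}; one y-axis crossing is at y = 0.
Finally, fitting integer coefficients to these (and the overall shape) gives p.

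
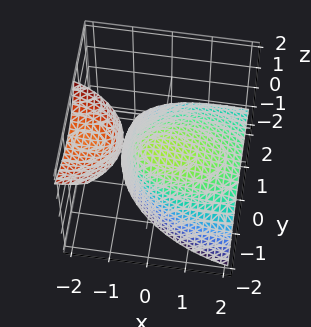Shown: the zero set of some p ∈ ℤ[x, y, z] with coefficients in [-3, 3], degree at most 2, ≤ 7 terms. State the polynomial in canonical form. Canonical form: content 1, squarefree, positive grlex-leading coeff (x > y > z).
x^2 + 3*x*z + 2*y^2 + 2*y*z + 3*z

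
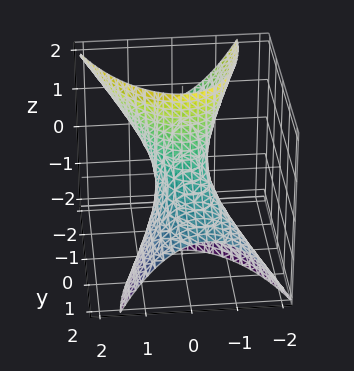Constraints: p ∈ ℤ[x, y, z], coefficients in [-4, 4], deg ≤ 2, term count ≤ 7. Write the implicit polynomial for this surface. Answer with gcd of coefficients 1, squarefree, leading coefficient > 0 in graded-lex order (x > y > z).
(a) deg p = 2. The shape is more complex than any degree-1 surface.
(b) Observable constraints: the y-axis gridline crossings are at y ∈ {-1, 1}; no z-intercept at any integer in the box.
(c) Putting this together gives p.

3*x^2 + x*y + y^2 + 3*y*z - 1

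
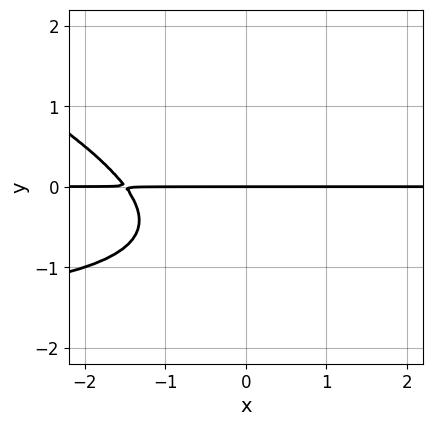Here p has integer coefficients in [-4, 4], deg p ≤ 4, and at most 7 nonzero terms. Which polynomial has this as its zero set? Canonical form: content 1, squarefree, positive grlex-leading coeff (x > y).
x*y^2 + 2*y^3 + 2*x*y + 3*y^2 + 3*y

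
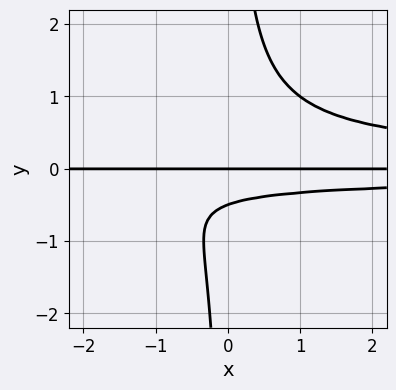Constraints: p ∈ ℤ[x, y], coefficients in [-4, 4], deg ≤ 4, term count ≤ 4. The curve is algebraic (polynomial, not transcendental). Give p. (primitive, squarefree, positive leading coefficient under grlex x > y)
3*x*y^3 - 2*y^2 - y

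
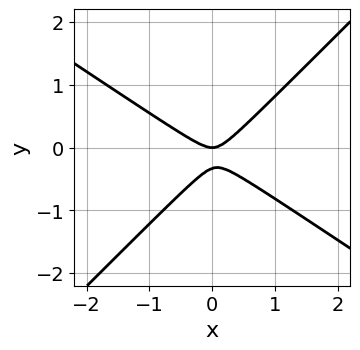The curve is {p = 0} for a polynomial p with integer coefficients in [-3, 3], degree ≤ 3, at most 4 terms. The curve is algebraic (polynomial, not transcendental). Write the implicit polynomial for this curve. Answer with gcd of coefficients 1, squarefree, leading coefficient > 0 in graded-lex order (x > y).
(a) deg p = 2.
(b) Reading off the gridlines: it crosses the x-axis at the gridline x = 0; it meets the y-axis at y = 0 (among the integer gridlines).
(c) Matching integer coefficients to the picture gives p.

2*x^2 + x*y - 3*y^2 - y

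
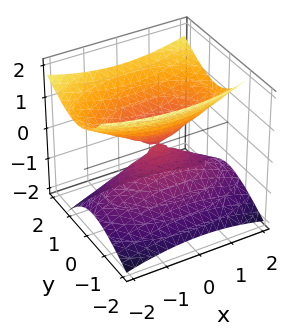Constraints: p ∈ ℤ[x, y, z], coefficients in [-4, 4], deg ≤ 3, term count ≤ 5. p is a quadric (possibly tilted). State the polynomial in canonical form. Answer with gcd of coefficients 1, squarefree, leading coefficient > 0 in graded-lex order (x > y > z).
1. deg p = 2. The shape is more complex than any degree-1 surface.
2. Checking where it meets the axes: it crosses the z-axis at the gridline z = 0; one x-axis crossing is at x = 0.
3. Matching integer coefficients to the picture gives p.

x^2 + 3*y^2 - 2*y*z - 3*z^2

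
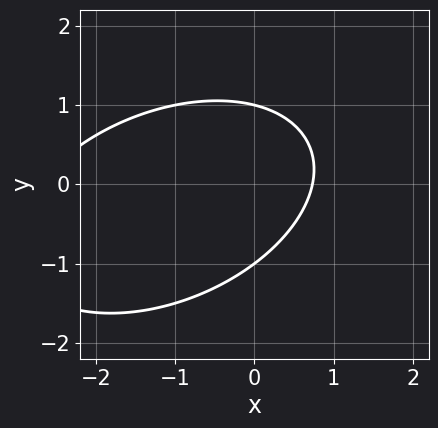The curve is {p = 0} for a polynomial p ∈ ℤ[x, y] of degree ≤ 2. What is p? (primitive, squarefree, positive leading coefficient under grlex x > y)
x^2 - x*y + 2*y^2 + 2*x - 2

The degree is 2 — no degree-1 curve has this shape.
From the visible intercepts: among the integer gridlines, it crosses the y-axis at y ∈ {-1, 1}.
Assembling these constraints gives the stated polynomial.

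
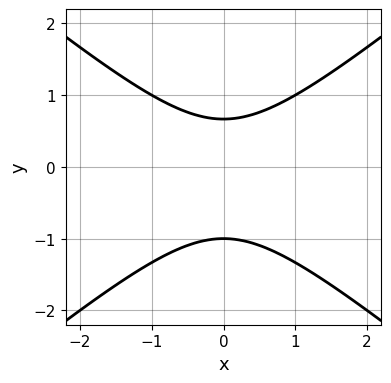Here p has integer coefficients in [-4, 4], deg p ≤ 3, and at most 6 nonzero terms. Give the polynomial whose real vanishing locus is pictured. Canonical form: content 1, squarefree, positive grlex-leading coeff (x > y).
1. deg p = 2. The shape is more complex than any degree-1 curve.
2. Symmetries: it's symmetric under x → −x, forcing even powers of x.
3. Against the integer gridlines: the curve avoids every integer x-axis point in the box; it crosses the y-axis at the gridline y = -1.
4. The integer polynomial consistent with all of this is the stated p.

2*x^2 - 3*y^2 - y + 2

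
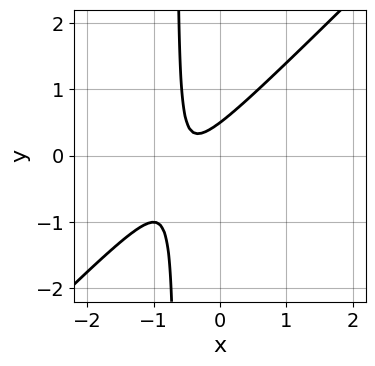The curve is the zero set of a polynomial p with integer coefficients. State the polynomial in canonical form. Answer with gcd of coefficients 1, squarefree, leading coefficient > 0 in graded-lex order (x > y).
3*x^2 - 3*x*y + 3*x - 2*y + 1

First, degree: the shape is more complex than any degree-1 curve, so deg p = 2.
Then, from the axis intercepts and sections: the curve avoids every integer x-axis point in the box.
Finally, these observations pin down the coefficients.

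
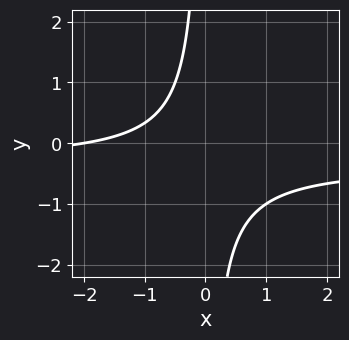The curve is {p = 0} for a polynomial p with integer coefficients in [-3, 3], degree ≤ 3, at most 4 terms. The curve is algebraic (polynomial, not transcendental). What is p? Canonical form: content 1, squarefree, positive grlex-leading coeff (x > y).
3*x*y + x + 2

deg p = 2. The shape is more complex than any degree-1 curve.
From the axis intercepts and sections: it meets the x-axis at x = -2 (among the integer gridlines); no y-intercept at any integer in the box.
The integer polynomial consistent with all of this is the stated p.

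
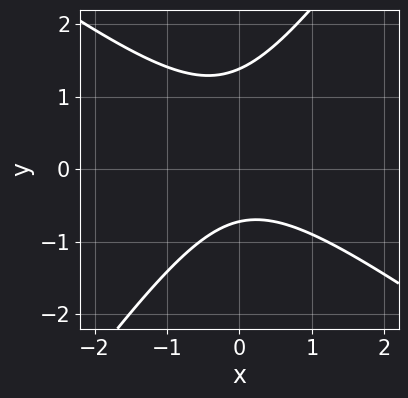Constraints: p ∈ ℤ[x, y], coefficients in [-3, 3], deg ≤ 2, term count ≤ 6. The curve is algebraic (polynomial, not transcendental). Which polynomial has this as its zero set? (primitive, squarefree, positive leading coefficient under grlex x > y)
3*x^2 + 2*x*y - 3*y^2 + 2*y + 3

The degree is 2 — no degree-1 curve has this shape.
Against the integer gridlines: the curve avoids every integer x-axis point in the box.
Together with the visible shape, these determine p as stated.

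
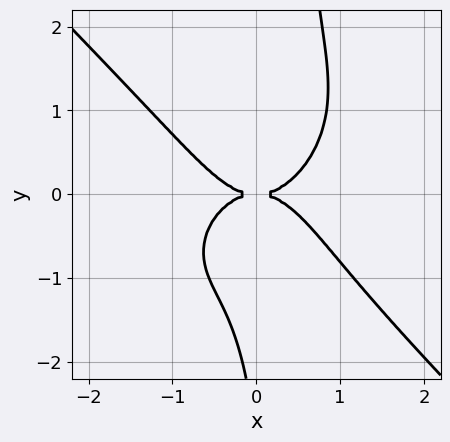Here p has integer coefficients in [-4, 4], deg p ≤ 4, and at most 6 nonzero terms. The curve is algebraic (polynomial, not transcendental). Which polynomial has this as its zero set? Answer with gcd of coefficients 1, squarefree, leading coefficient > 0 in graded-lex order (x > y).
The degree is 4 — no degree-3 curve has this shape.
From the axis intercepts and sections: one y-axis crossing is at y = 0; one x-axis crossing is at x = 0.
The integer polynomial consistent with all of this is the stated p.

3*x^4 + 3*x*y^3 - y^3 - 3*y^2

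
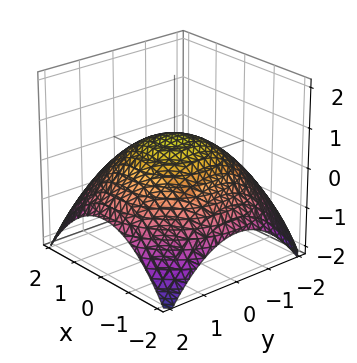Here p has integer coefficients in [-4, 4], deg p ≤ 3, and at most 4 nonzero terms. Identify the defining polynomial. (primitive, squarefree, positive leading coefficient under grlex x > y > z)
First, the degree is 2 — the shape is more complex than any degree-1 surface.
Next, symmetries: the surface is invariant under rotation about z: p = q(x² + y², z).
Then, reading off the gridlines: a circular section at z = 0 has radius between 1 and 2.
Finally, together with the visible shape, these determine p as stated.

x^2 + y^2 + 3*z - 2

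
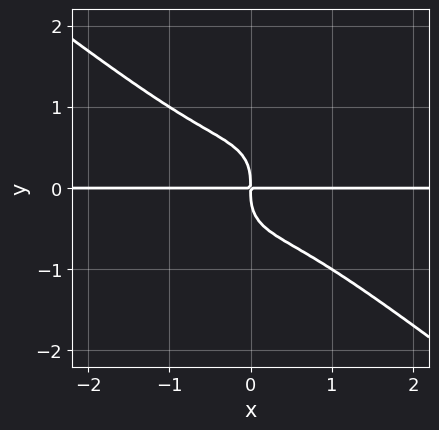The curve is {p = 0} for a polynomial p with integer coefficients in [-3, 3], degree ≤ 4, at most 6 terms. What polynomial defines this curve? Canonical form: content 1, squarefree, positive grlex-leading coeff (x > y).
3*x^3*y + 2*x^2*y^2 + 3*y^4 + 2*x*y

1. The degree is 4 — the shape is more complex than any degree-3 curve.
2. From the visible intercepts: every point of the x-axis in the box is on the curve.
3. Putting this together gives p.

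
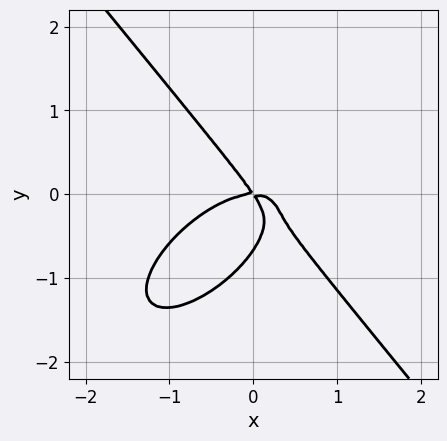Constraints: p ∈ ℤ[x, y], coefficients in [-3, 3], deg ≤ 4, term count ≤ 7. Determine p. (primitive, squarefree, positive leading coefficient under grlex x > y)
First, deg p = 3. A generic line meets the curve in up to 3 points.
Next, from the axis intercepts and sections: one y-axis crossing is at y = 0; it meets the x-axis at x = 0 (among the integer gridlines).
Finally, putting this together gives p.

3*x^3 - 2*x^2*y + 3*y^3 + 3*x*y + 2*y^2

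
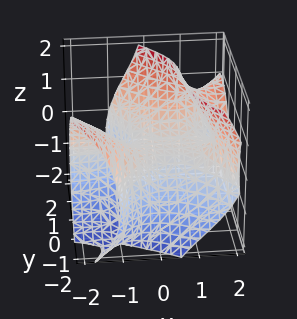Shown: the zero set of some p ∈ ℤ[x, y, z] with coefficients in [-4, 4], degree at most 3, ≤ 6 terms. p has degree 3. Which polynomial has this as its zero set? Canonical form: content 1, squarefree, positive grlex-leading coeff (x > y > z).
2*x^2*y - 2*x*z^2 - y^3 - 2*x*y + 3*z

First, the degree is 3 — the shape is more complex than any degree-2 surface.
Next, reading off the gridlines: it crosses the z-axis at the gridline z = 0; it crosses the y-axis at the gridline y = 0.
Finally, these observations pin down the coefficients. Check: (-2, 0, 0) on the x-axis lies on the surface, and p(-2, 0, 0) = 0. ✓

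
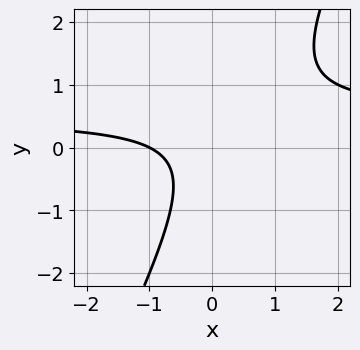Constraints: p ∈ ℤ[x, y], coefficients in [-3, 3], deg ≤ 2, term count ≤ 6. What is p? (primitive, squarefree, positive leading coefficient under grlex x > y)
The degree is 2 — the shape is more complex than any degree-1 curve.
Checking where it meets the axes: it crosses the x-axis at the gridline x = -1; it misses every integer gridline on the y-axis.
The integer polynomial consistent with all of this is the stated p.

2*x*y - y^2 - x - 1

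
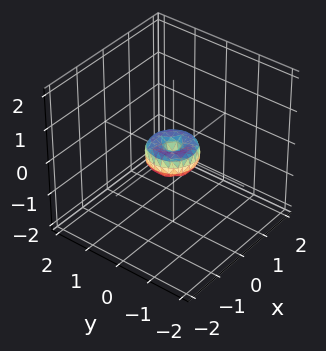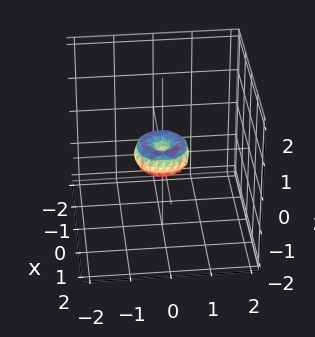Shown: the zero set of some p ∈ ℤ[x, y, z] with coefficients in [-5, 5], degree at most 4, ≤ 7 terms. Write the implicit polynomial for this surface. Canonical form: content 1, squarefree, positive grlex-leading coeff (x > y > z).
2*x^4 + 4*x^2*y^2 + 2*y^4 - x^2 - y^2 + z^2

Degree: the shape is more complex than any degree-3 surface, so deg p = 4.
Symmetries: every cross-section ⟂ z is a circle, so x, y appear only via x² + y².
Against the integer gridlines: one x-axis crossing is at x = 0; one y-axis crossing is at y = 0; a circular section at z = 0 has radius between 0 and 1.
Putting this together gives p.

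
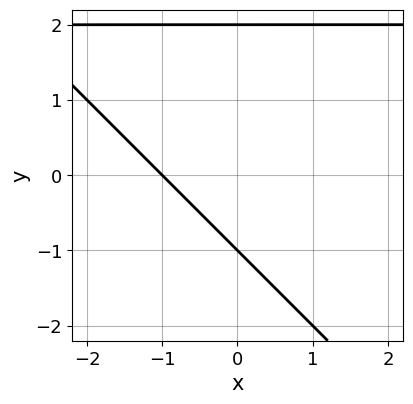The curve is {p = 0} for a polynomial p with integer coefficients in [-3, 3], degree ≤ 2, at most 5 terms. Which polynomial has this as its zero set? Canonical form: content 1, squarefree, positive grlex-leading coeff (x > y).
x*y + y^2 - 2*x - y - 2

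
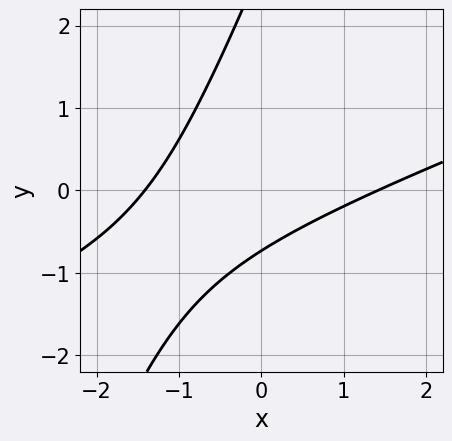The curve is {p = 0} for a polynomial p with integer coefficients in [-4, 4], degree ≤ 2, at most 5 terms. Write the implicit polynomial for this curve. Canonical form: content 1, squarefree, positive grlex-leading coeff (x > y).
x^2 - 3*x*y + y^2 - 2*y - 2

First, deg p = 2. A generic line meets the curve in up to 2 points.
Finally, matching integer coefficients to the picture gives p.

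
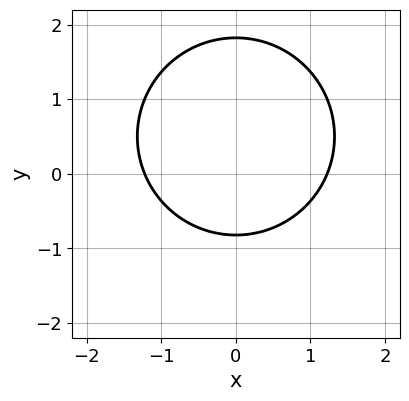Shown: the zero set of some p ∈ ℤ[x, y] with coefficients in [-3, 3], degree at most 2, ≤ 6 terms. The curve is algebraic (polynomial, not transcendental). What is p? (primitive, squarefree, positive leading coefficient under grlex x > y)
First, the degree is 2 — a generic line meets the curve in up to 2 points.
Then, symmetries: it's symmetric under x → −x, forcing even powers of x.
Finally, these observations pin down the coefficients.

2*x^2 + 2*y^2 - 2*y - 3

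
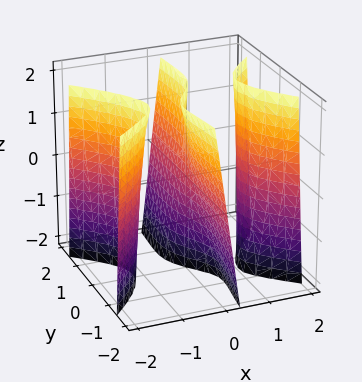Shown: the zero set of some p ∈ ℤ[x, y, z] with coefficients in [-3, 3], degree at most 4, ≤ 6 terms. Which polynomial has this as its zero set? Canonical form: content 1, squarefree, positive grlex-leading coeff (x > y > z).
(a) The picture has 3 separate pieces.
(b) Degree: the shape is more complex than any degree-2 surface, so deg p = 3.
(c) Against the integer gridlines: one x-axis crossing is at x = 0; the visible y-axis segment lies entirely on the surface; the visible z-axis segment lies entirely on the surface.
(d) Together with the visible shape, these determine p as stated.

2*x^3 - 3*x*y^2 - x*y + y*z - 3*x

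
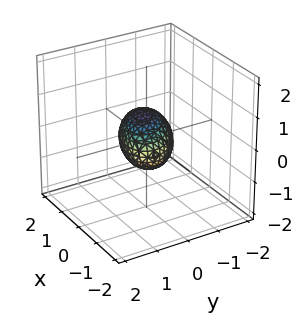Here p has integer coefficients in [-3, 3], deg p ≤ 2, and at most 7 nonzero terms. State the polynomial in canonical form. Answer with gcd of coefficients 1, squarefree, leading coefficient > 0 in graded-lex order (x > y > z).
Degree: a generic line meets the surface in up to 2 points, so deg p = 2.
From the axis intercepts and sections: among the integer gridlines, it crosses the x-axis at x ∈ {-1, 1}.
These observations pin down the coefficients.

2*x^2 + 2*x*y + 3*y^2 - y*z + 3*z^2 - 2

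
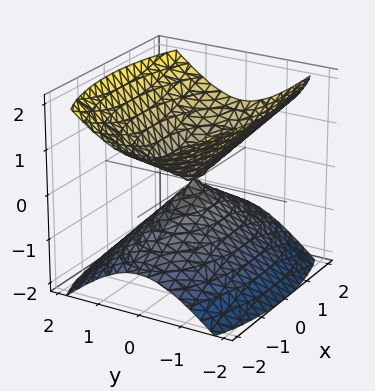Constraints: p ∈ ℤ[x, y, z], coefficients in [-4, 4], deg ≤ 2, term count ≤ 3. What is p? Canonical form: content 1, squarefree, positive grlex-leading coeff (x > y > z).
x^2 + 3*y^2 - 3*z^2

There are 2 components.
The degree is 2 — a double cone through the origin; a quadric.
Symmetries: it's symmetric under y → −y, forcing even powers of y; it's symmetric under z → −z, forcing even powers of z; mirror symmetry x ↦ −x ⇒ only even powers of x.
Reading off the gridlines: it crosses the x-axis at the gridline x = 0; one z-axis crossing is at z = 0.
These observations pin down the coefficients.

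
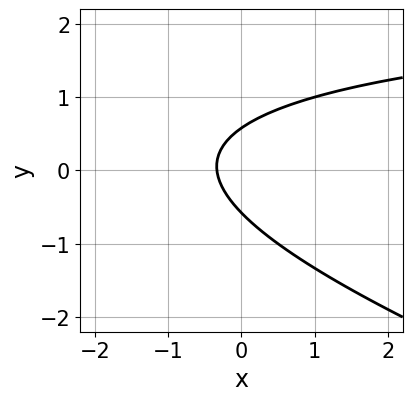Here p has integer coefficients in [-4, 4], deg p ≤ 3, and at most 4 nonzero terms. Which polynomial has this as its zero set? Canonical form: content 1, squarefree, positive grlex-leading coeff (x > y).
(a) deg p = 2. A generic line meets the curve in up to 2 points.
(b) Solving for integer coefficients yields p as stated.

x*y + 3*y^2 - 3*x - 1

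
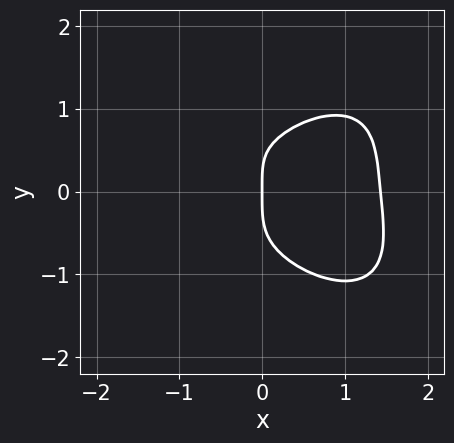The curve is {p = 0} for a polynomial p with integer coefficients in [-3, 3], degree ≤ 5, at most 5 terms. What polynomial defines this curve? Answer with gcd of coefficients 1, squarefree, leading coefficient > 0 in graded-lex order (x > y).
2*x^4 + 3*y^4 - 2*x^2 + x*y - 3*x

Degree: a generic line meets the curve in up to 4 points, so deg p = 4.
Against the integer gridlines: it crosses the y-axis at the gridline y = 0; one x-axis crossing is at x = 0.
Solving for integer coefficients yields p as stated.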